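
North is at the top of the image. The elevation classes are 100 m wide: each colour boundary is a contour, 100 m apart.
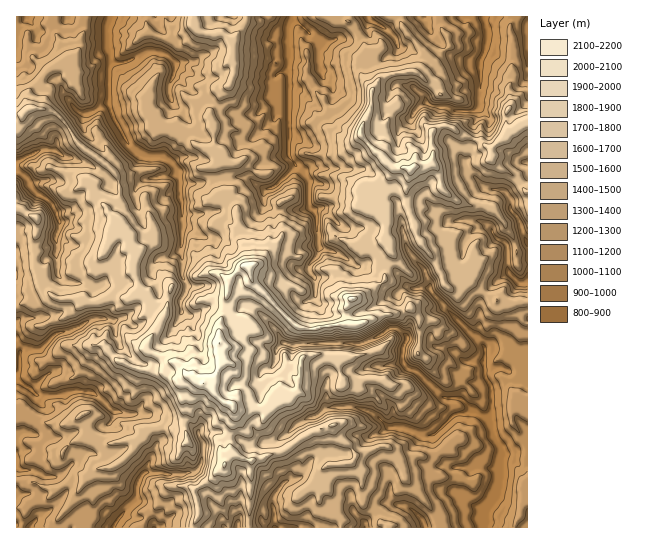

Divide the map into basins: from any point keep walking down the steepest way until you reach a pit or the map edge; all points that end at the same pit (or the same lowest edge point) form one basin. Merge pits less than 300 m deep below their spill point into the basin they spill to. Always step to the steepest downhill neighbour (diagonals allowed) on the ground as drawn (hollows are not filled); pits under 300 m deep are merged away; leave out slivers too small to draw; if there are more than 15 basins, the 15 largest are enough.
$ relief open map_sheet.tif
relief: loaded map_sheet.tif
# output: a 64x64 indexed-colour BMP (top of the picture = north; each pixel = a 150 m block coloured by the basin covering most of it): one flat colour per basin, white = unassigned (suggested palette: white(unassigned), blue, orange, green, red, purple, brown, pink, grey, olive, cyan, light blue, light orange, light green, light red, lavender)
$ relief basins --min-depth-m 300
<image width="64" height="64" href="data:image/bmp;base64,Qk12CAAAAAAAAHYAAAAoAAAAQAAAAEAAAAABAAQAAAAAAAAIAAATCwAAEwsAABAAAAAAAAAA////ALR3HwAOf/8ALKAsACgn1gC9Z5QAS1aMAMJ34wB/f38AIr28AM++FwDox64AeLv/AIrfmACWmP8A1bDFADMzMzMzMzMzMzMzqqqqqIiIiIiIgRERERERERERERERMzMzMzMzMzMzMzM6qqqoiIiIiIiBEREREREREREREREzMzMzMzMzMzMzMzqqqqiIiIiIiBERERERERERERERETMzMzMzMzMzMzMzOqqqqIiIiIiIERERERERERERERERMzMzMzMzMzMzMzOqqqqoiIiIiIEREREREREREREREREzMzMzMzMzMzMzMzqqqqiIiIiIERERERERERERERERETMzMzMzMzMzMzMzMzqqqIiIiIgRERERERERERERERERMzMzMzMzMzMzMzMzM6qoiIiIiBEREREREREREREREREzMzMzMzMzMzMzMzMzqqGIiIiIiIgRERERERERERERETMzMzMzMzMzMzMzMzMxEREYiIiIiBERERERERERERERMzMzMzMzMzMzMzMzMzEREREYiIiIEREREREREREREREzMzMzMzMzMzMzMzMzMRERERGIiBERERERERERERERETMzMzMzMzMzMzMzMzMxEREREREYERERERERERERERERMzMzMzMzMzMzMzMzMzEREREREREREREREREREREREREzMzMzMzMzMzMzMzMzMRERERERERERERERERERERERETMzMzMzMzMzMzMzMzMRERERERERERERERERERERERERMzMzMzMzMzMzMzMzMREREREREREREREREREREREREREzMzMzMzMzMzMzMzMRERERERERERERERERERERERERETMzMzMzMzMzMzMzMiERERERERERERERERERERERERERMzMzMzMzMzMzMzIiIREREREREREREREREREREREREREzMzMzMzMzMzMzIiIiERERERERERERERERERERERERETMzMzMzMzMzMyIiIiIRERERERERERERERERERERERERMzMzMzMzMzMiIiIiIREREREREREREREREREREREREREzMzMzMzMzMzIiIiIhERERERERERERERERERERERERETMzMzMzMzMzMiIiIiERERERERERERERERERERERERERMzMzMzMzMzMzIiIiIREREREUREQREREREREREREREREzMzMzMzMzMzMiIiIiEREREUREREERERERERERERERETMzMzMzMzMzMiIiIiIREREUREREQRERERERERERERERMzMzM2ZmMzMyIiIiIhEREUREREREERERERERERERd3czM2ZmZmZmZiIiIiIiEREUREREREREEREREREREXd3dzM2ZmZmZmZiIiIiIiIREURERERERERBEREREXEXd3d3MzZmZmZmZmIiIiIiIiEUREREREREREQREREXd3d3d3czZmZmZmZmYiIiIiIiIhRERERERERERBERERd3d3d3dzNmZmZmZmZiIiIiIiIiJEREREREREREERERd3d3d3d3M2ZmZmZmZmIiIiIiIiIkRERERERERERBERF3d3d3d3czZmZmZmZmIiIiIiIiIkREREREREREREERF3d3d3d3dzNmZmZmZmYiIiIiIiIiREREREREREREERF3d3d3d3d3MzZmZmZmYiIiIiIiIiJEREREREREREQREXd3d3d3d3czNmZmZmYiIiIiIiIiIkRERERERERERBERd3d3d3d3dzZmZmZmZiIiIiIiIiIiRERERERERERBERd3d3d3d3d3ZmZmZmZmYiIiIiIiIiREREREREREQRERF3d3d3d3d3dmZmZmZmZiIiIiIiIiRERERERERERBEREXd3d3d3d3d2ZmZmZmZmIiIiIiIiREREREREREREERERd3d3d3d3dxZmZmZmZmYiIiIiIiJEREREREREREREQRF3d3d3d3d3FmZmZmZmYiIiIiIiIkREREREREREREREEXd3d3d3dxEWZmZmZmYiIiIiIiIiRERERERERERERERVVVd3d3dxERZmZmZmYiIiIiIiIiIkRERERERERERERVVVV3d3dxERFmZmZmIiIiIiIiIiIkRERERERERERERVVVVXd3d3EREWZmZmIiIiIiIiIiIiRERERERERERERVVVVVd3d3VVERZmZmYiIiIiIiIiIiJERERERERERERVVVVVV3dVVVVRFmZmYiIiIiIiIiIiIkRERERERERERFVVVVVVVVVVVVURZmYiIiIiIiIiIiIkRERERERERERERVVVVVVVVVVVVVIiIiIiIiIiIiIiIiJERERERERERERFVVVVVVVVVVVVUiIiIiIiIiIiIiIiIkRERERERERERERVVVVVVVVVVVVSIiIiIiIiIiIiIiIiJERERERERERERFVVVVVVVVVVVVIiIiIiIiIiIiIiIiIiRERERERERERJVVVVVVVVVVVVUiIiIiIiIiIiIiIiIiJERERERERERJmVVVVVVVVVVVVSIiIiIiIiIiIiIiIiIkREREREREREmZmZmVVVVVVVVVIiIiIiIiIiIiIiIiIiRERERERERESZmZmZVVVVVVVVUiIiIiIiIiIiIiIiIiJEREREREREREmZmZlVVVVVVVVSIiIiIiIiIiIiIiIiIkREREREREREmZmZlVVVVVVVVVIiIiIiIiIiIiIiIiIiJERERERERESZmZlVVVVVVVVVUiIiIiIiIiIiIiIiIiIkRERERERESZmZlVVVVVVVVVVSIiIiIiIiIiIiIiIiIiJERERERESZmZmVVVVVVVVVVV"/>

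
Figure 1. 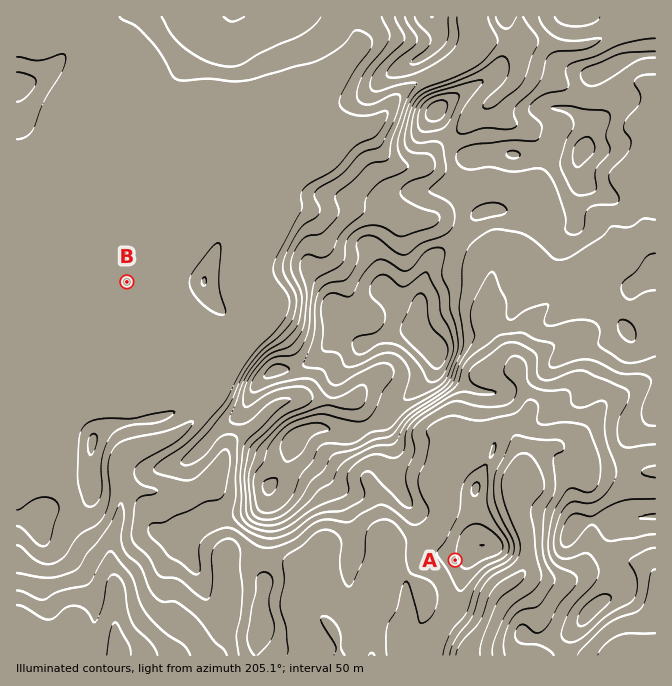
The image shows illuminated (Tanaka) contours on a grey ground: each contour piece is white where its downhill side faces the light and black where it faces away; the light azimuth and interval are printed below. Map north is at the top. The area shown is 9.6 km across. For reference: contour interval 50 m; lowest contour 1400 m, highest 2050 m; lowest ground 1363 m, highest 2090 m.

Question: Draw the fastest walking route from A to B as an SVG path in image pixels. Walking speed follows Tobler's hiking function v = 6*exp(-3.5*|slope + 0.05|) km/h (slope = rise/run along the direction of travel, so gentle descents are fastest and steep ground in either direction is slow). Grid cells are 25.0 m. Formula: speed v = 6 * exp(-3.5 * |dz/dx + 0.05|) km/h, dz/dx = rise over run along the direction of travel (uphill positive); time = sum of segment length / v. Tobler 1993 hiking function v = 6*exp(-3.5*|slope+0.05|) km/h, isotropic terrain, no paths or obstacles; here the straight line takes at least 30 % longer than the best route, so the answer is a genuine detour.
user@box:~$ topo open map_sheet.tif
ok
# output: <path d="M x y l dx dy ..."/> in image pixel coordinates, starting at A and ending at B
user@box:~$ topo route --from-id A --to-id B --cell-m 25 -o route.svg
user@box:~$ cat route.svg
<path d="M455 560l-3-2-4-3-40-20-13-13-7-4-70 0-36 19-18 0-17-9-7-6-3-7 0-73-2-4-1-1-17-9-2-3 0-22-8-16-52-52-1-3-4-4-23-46"/>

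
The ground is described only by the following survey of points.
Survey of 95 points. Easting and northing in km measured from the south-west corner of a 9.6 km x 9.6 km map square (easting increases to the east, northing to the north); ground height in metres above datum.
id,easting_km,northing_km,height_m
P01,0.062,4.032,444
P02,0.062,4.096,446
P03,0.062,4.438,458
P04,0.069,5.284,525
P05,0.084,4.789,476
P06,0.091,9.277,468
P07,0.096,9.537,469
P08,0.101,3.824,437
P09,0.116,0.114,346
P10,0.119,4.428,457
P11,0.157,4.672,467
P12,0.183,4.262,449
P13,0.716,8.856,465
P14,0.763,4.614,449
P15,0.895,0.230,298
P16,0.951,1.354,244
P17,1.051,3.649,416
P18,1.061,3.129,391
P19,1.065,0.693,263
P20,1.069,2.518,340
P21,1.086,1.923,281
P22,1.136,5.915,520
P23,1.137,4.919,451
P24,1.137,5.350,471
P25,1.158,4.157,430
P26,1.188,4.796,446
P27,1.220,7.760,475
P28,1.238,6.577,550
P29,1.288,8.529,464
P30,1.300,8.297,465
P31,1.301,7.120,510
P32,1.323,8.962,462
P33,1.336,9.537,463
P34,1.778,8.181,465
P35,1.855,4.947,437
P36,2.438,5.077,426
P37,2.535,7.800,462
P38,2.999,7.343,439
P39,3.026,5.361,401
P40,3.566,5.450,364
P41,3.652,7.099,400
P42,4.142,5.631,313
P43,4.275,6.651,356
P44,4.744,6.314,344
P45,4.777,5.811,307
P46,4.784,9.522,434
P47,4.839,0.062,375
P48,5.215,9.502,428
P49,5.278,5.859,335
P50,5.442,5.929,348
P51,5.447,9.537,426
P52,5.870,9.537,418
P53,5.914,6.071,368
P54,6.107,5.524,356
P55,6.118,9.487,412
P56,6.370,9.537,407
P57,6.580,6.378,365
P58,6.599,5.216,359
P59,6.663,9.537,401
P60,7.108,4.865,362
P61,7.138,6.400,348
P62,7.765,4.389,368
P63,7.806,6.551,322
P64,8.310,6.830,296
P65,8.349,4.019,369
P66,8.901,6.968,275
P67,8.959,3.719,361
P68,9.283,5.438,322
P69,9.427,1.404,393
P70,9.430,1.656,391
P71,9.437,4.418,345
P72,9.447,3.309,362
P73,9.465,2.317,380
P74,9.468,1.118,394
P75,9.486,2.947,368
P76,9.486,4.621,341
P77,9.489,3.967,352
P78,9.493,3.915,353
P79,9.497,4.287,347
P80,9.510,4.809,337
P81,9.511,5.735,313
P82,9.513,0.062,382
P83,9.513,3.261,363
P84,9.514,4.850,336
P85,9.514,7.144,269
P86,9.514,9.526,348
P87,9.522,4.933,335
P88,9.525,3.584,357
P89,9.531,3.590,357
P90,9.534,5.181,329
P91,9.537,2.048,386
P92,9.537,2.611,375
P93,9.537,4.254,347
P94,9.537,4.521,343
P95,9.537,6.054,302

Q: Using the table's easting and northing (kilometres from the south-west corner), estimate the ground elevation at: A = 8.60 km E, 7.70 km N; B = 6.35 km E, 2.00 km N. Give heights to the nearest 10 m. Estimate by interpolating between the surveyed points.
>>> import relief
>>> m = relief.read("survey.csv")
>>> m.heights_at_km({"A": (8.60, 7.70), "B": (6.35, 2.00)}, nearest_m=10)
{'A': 280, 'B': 370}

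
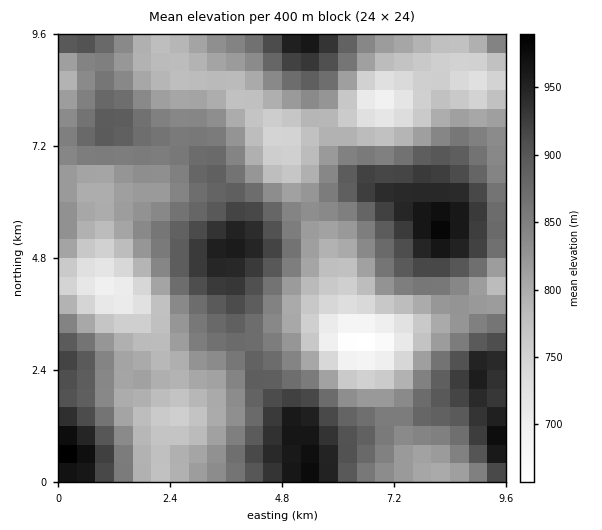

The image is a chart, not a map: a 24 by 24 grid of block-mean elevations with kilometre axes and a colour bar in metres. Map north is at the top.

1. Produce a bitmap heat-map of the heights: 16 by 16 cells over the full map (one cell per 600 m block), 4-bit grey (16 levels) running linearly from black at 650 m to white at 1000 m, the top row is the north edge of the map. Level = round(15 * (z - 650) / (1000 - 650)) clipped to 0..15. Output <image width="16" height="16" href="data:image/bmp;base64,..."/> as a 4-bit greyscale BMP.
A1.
<image width="16" height="16" href="data:image/bmp;base64,Qk32AAAAAAAAAHYAAAAoAAAAEAAAABAAAAABAAQAAAAAAIAAAAATCwAAEwsAABAAAAAAAAAAAAAAABEREQAiIiIAMzMzAERERABVVVUAZmZmAHd3dwCIiIgAmZmZAKqqqgC7u7sAzMzMAN3d3QDu7u4A////AOyFaKztqHeL7IVnnO25iK3JZVaL25mavbl2Z5uoVXrMuXZ4moQSSLyGVYmpYxI2iVM1m7lkRXh3Q0e8y4ZYq6d1ab3chnnO2nZ4q8uIi97adneaqHi8zMmIiJqFV5mrqJqpmXVWZWeIiph3ZndCNVZ5dmZoqnRFRKp2Z4rcl2VX"/>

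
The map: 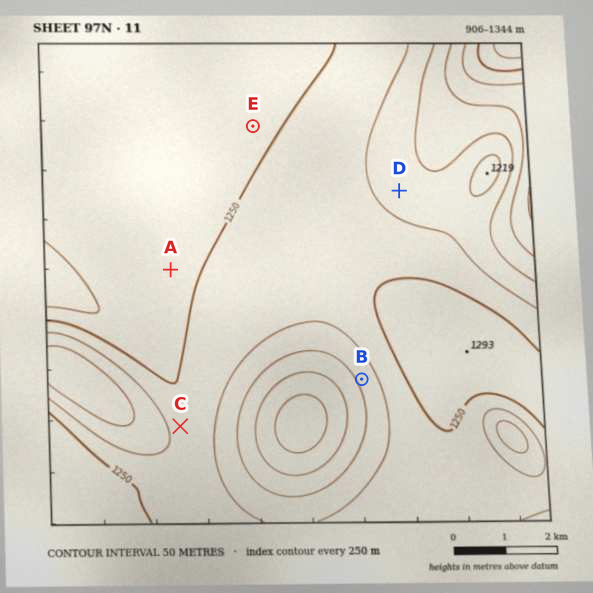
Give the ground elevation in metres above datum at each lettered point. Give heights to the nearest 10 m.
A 1250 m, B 1160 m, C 1220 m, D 1180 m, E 1260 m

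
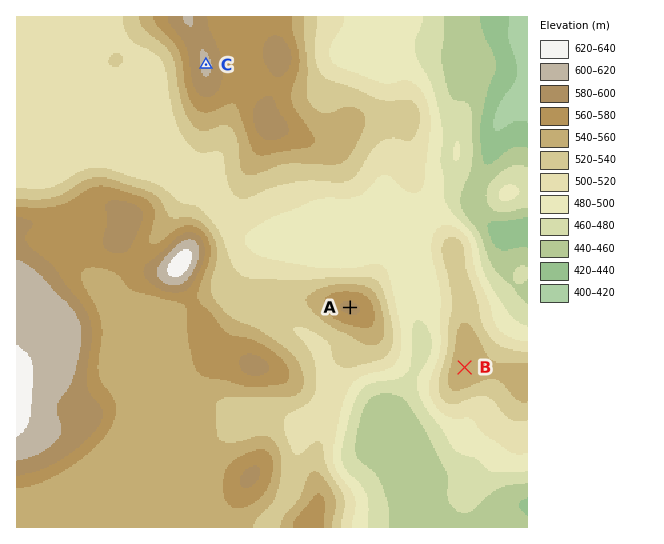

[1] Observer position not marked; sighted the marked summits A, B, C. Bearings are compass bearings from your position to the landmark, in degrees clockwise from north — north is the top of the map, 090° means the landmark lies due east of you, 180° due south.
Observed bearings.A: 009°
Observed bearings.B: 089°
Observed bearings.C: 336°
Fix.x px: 341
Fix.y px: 369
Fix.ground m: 520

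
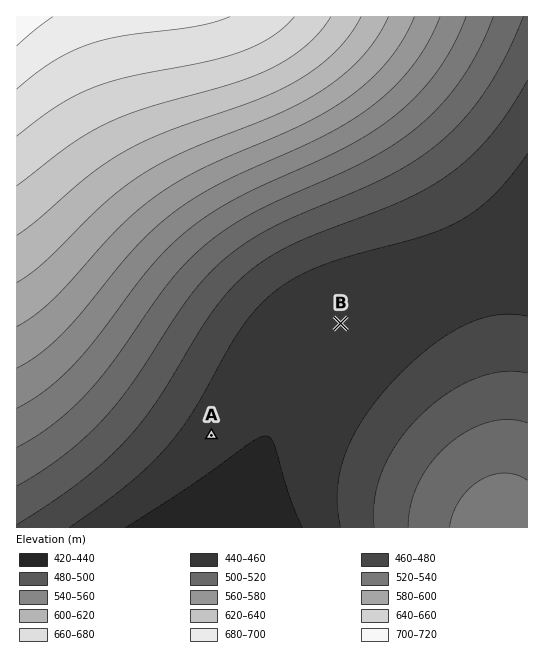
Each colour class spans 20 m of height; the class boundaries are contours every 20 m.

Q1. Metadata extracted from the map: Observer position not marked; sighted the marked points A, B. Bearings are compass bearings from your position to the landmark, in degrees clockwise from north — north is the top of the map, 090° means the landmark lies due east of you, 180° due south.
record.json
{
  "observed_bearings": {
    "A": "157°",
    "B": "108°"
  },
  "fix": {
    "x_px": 135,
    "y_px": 257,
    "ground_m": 555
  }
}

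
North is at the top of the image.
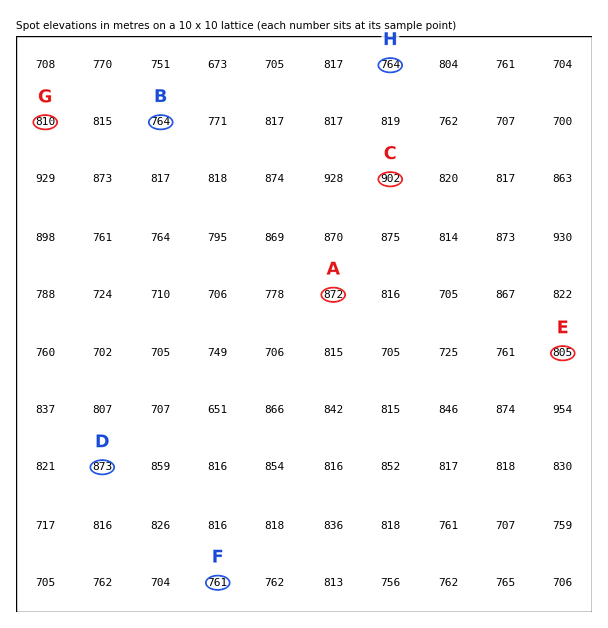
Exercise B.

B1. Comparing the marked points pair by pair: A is lower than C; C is higher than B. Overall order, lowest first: B A C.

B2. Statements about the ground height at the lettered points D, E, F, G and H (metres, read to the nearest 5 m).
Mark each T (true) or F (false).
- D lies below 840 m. F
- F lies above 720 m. T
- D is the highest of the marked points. T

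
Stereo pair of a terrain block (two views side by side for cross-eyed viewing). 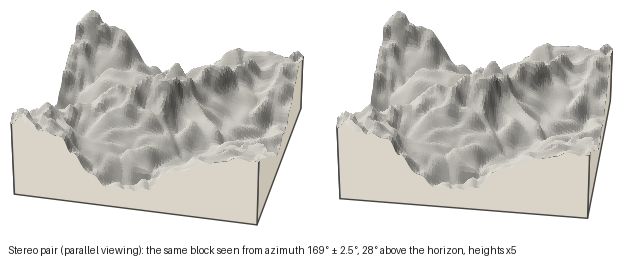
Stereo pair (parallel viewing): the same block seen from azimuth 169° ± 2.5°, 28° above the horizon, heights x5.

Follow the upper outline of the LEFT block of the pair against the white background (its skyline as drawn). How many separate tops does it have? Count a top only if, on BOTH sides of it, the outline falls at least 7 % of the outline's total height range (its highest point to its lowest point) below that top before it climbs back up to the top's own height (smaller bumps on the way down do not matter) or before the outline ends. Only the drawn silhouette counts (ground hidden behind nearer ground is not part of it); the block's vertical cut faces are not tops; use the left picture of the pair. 3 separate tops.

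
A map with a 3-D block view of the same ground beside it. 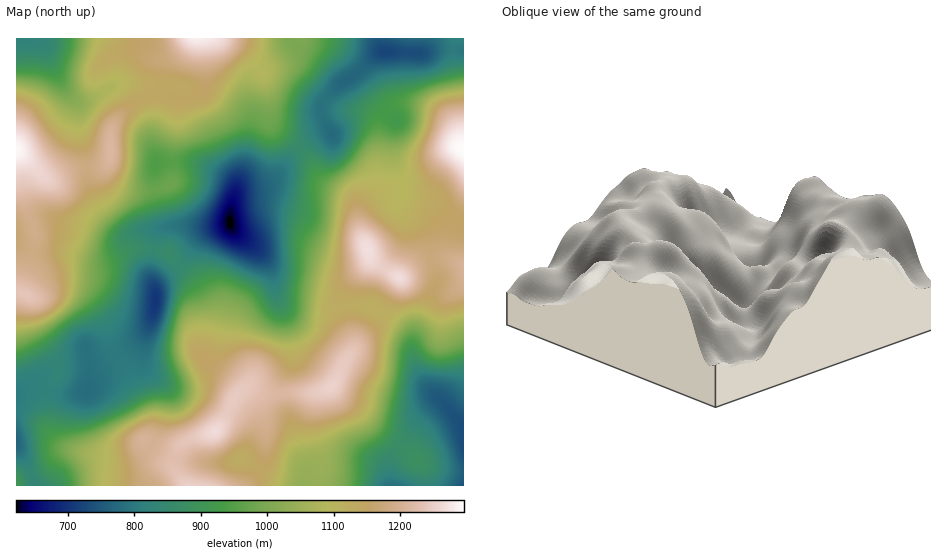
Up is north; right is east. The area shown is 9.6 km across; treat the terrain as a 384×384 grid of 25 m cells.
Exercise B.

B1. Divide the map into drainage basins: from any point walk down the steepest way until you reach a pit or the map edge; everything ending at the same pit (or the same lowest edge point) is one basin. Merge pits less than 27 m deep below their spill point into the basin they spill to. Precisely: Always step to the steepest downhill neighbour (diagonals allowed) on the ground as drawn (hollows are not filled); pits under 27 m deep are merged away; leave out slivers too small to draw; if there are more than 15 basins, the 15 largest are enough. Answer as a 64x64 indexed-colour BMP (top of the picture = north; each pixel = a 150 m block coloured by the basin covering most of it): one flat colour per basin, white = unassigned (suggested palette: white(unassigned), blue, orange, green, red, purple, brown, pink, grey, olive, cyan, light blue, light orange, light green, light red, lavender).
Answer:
<image width="64" height="64" href="data:image/bmp;base64,Qk12CAAAAAAAAHYAAAAoAAAAQAAAAEAAAAABAAQAAAAAAAAIAAATCwAAEwsAABAAAAAAAAAA////ALR3HwAOf/8ALKAsACgn1gC9Z5QAS1aMAMJ34wB/f38AIr28AM++FwDox64AeLv/AIrfmACWmP8A1bDFACIiIiIiIiIiIiIiIhERERETMzMzMzZmZmZmZmZmYzMzdyIiIiIiIiIiIiIhEREREREzMzMzNmZmZmZmZmZjMzN3dyIiIiIiIiIiIiERERERERMzMzM2ZmZmZmZmZjMzM3d3ciIiIiIiIiIiIREREREREzMzMzZmZmZmZmZjMzMzd3d3IiIiIiIiIiIhERERERERMzMzNmZmZmZmZjMzMzN3d3dyIiIiIiIiIiEREREREREzMzM2ZmZmZmZjMzMzM3d3dyIiIiIiIiIiIhERERERETMzMzZmZmZmZjMzMzMzd3dyIiIiIiIiIiIiIiIRERERMzMzNmZmZmZjMzMzMzN3d3IiIiIiIiIiIiIiIiEREREzMzNmZmZmYzMzMzMzM3d3IiIiIiIiIiIiIiIiIhEREzMzM2ZmZmYzMzMzMzMzd3ciIiIiIiIiIiIiIiIiERETMzMzZmZmYzMzMzMzMzN3dyIiIiIiIiIiIiIiIiIhETMzMzM2ZmYzMzMzMzMzM3d3IiIiIiIiIiIiIiIiIiERMzMzMzZmYzMzMzMzMzMzd3dyIiIiIiIiIiIiIiIiIhMxERERFmYzMzMzMzMzMzN3d3IiIiIiIiIiIiIiIiIiEREREREREzMzMzMzMzMzM3d3dyIiIiIiIiIiIiIiIiERERERERERMzMzMzMzMzMzd3d3IiIiIiIiIiIiIiIhEREREREREREzMzMzMzMzMzN3d3ciIiIiIiIiIiIiIhERERERERERERMzMzMzMzMzM3d3ciIiIiIiIiIiIiIhERERERERERERETMzMzMzMzMzd3dyIiIiIiIiIiIiIiERERERERERERERMzMzMzMzMzN3dyIiIiIiIiIiIiIiIREREREREREREREzMzMzMzMzM3dyIiIiIiIiIiIiIiIhERERERERERERETMzMzMzMzMzd3IiIiIiIiIiIiIiIiERERERERERERERMzMzMzMzMzN3ciIiIiIiIiIiIiIiIREREREREREREREzMzMzMzMzM3ciIiIiIiIiIiIiIiIhEREREREREREREzMzMzMzMzMzdyIiIiIiIiIiIiIiIiERERERERERERETMzMzMzMzMzN3IiIiIiIiIiIiIiIiIRERERERERERERMzMzMzMzMzM3IiIiIiIiIiIiIiIiIhEREREREREREREzMzMzMzMzMzEiIiIiIiIiIiIiIiIhERERERERERERERMzMzMzMzMzMRIiIiIiIiIiIiIiIhEREREREREREREREzMzMzMzMzMxEiIiIiIiIiIiIiIhERERERERERERERERMzMxEzMzMzERIiIiIiIiIiIiIhERERERERERERERERETMRERMzMzMRESIiIhESIiIiIhEREREREREREREREREREREREREzERERERERERERIiIhERERERERERERERERERERERERERERERERERERERERERERERERERERERERERERERERERERERERERERERERERERERERERERERERERERERERERERERERERERERERERERERERERERERERERERERERERERERERERERERERERERERERERERERERERERERERERERERERERERERERERERERERERERERERERERERERERERERERERERERERERERERERERERERERERERERERERERERERERERERERERERERERERERERERERERERERERERERERERERRBERERERERERERERERERERERERERERERERERERERERREQRERERERERERERERERERERERERERERERERERERERREREEREREREREREREREREREREREREREREREREREREUREREQREREREREREVUREREREREREREREREREREREREURERERBEREREREREVVVVVERERERERERERERERERERERREREREEREREREREVVVVVVVURERERERERERERERERERREREREQREREREREVVVVVVVVRERERERERERERERERERRERERERBEREREREVVVVVVVVVERERERERERERERERERREREREREERERERERVVVVVVVVURERERERERERERERERREREREREQRERERERRVVVVVVVVVERERERERERERERERRERERERERBERERERFFVVVVVVVVURERERERERERERERREREREREREERERERFEVVVVVVVVVVERERERERERERERREREREREREQRERERFERVVVVVVVVVVRERERERERERERFEREREREREREERERFERFVVVVVVVVVVUREREREREREREURERERERERERBEUREREVVVVVVVVVVVVERFVURERERERRERERERERERERERERERVVVVVVVVVVVVVVVVVURERERFERERERERERERERERERFVVVVVVVVVVVVVVVVVREREREUREREREREREREREREREVVVVVVVVVVVVVVVVVVEREREURERERERERERERERERERVVVVVVVVVVVVVVVVVURERERRERERERERERERERERERFVVVVVVVVVVVVVVVVVRERERREREREREREREREREREREVVVVVVVVVVVVVVVVVVERERRERERERERERERERERERERVVVVVVVVVVVVVVVVVURERRERERERERERERERERERERFVVVVVVVVVVVVVVVVVREURERERERERERERERERERERE"/>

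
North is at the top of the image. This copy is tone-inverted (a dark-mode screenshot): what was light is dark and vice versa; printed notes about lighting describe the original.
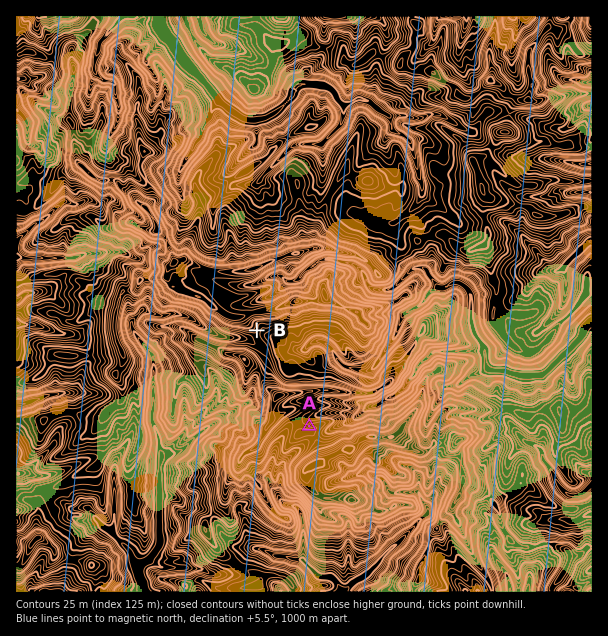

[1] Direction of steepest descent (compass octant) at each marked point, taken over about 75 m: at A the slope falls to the N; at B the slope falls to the SE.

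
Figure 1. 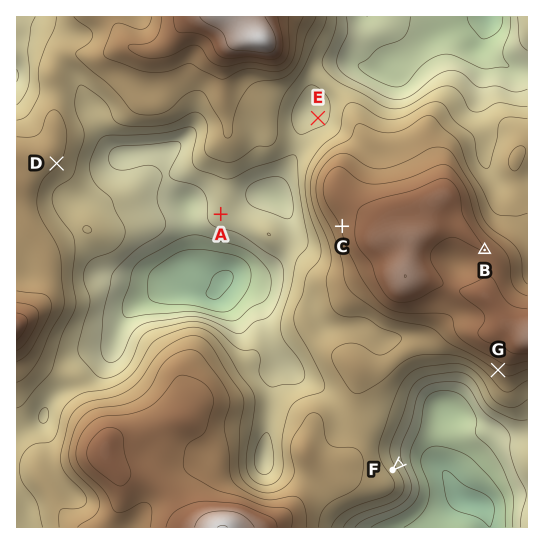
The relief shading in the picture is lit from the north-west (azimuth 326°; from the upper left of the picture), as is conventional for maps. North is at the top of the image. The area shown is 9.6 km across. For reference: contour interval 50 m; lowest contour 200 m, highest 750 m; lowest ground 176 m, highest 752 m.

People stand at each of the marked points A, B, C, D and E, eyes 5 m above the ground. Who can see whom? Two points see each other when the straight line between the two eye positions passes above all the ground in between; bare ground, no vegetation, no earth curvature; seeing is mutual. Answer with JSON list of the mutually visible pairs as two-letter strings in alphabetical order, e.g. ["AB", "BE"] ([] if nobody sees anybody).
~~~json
["AC", "AD", "CD"]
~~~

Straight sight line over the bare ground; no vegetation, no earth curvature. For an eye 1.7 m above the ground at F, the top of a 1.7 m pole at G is visible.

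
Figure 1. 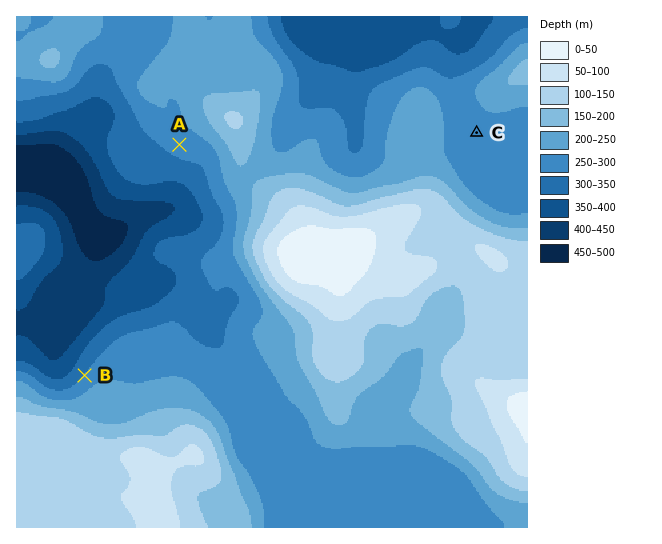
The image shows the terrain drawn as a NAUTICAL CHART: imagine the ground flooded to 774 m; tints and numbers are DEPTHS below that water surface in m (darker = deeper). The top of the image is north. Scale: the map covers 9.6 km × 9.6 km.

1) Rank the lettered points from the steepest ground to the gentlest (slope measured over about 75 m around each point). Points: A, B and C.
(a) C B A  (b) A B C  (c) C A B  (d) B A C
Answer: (d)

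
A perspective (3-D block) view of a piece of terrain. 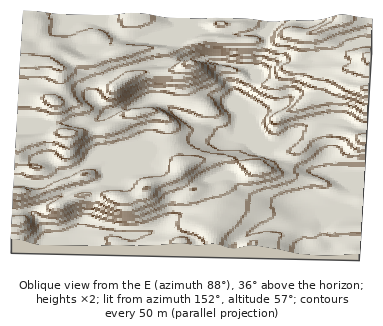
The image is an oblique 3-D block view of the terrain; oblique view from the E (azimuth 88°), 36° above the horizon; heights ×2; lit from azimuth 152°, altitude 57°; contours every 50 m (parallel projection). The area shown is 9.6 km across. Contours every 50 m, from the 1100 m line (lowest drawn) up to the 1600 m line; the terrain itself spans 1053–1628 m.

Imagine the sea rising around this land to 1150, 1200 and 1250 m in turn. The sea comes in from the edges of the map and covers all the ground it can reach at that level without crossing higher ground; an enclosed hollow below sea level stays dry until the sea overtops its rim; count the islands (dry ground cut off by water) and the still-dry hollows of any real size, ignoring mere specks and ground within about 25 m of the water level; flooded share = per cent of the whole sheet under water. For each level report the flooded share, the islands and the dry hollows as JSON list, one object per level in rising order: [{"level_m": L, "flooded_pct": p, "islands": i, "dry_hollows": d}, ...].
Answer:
[{"level_m": 1150, "flooded_pct": 11, "islands": 0, "dry_hollows": 0}, {"level_m": 1200, "flooded_pct": 18, "islands": 0, "dry_hollows": 0}, {"level_m": 1250, "flooded_pct": 29, "islands": 0, "dry_hollows": 0}]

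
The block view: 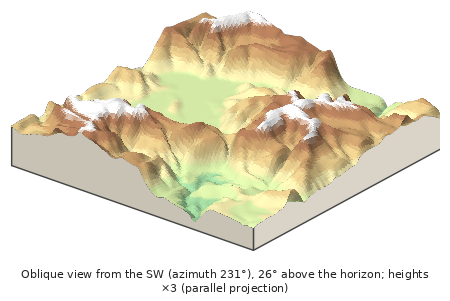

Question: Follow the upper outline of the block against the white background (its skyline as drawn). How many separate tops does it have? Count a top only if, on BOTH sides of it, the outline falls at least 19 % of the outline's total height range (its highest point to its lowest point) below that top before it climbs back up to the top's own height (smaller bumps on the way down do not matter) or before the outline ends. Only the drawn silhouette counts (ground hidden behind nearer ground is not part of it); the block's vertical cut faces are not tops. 1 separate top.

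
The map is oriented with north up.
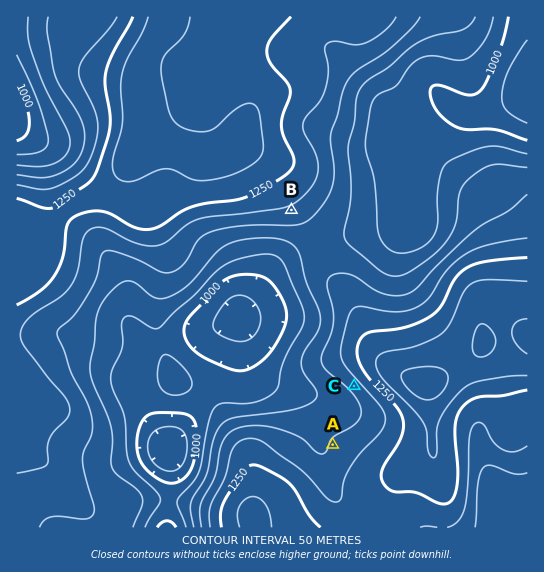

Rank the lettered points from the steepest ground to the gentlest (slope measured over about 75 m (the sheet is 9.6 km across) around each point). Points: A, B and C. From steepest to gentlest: C B A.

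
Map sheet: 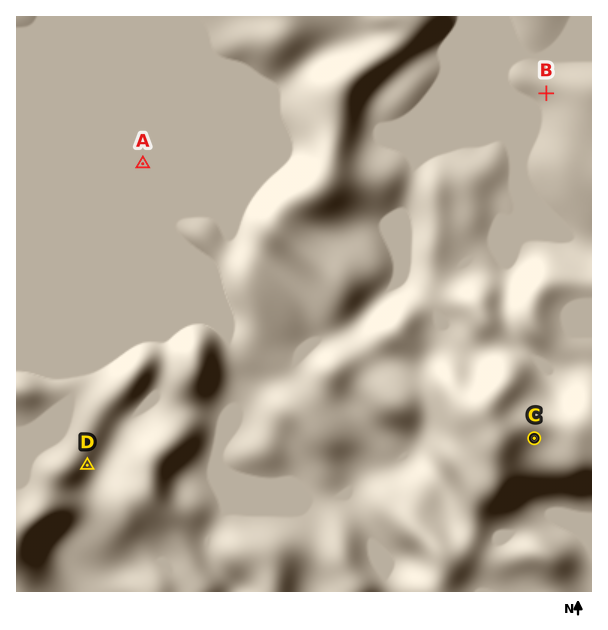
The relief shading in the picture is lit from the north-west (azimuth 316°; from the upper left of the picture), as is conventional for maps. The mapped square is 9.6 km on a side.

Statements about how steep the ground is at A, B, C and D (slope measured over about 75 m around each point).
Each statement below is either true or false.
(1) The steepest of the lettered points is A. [false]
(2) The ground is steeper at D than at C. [true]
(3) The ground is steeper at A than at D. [false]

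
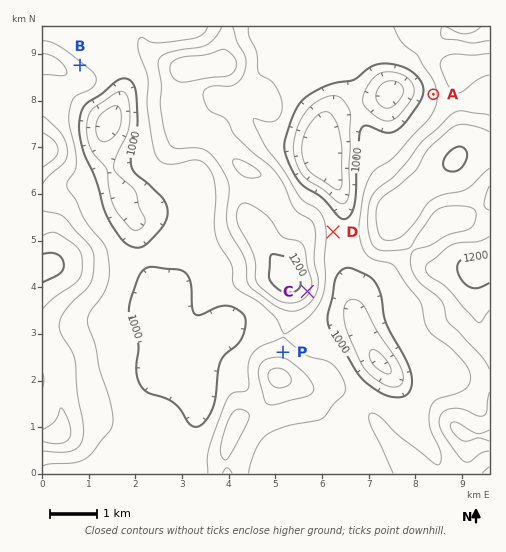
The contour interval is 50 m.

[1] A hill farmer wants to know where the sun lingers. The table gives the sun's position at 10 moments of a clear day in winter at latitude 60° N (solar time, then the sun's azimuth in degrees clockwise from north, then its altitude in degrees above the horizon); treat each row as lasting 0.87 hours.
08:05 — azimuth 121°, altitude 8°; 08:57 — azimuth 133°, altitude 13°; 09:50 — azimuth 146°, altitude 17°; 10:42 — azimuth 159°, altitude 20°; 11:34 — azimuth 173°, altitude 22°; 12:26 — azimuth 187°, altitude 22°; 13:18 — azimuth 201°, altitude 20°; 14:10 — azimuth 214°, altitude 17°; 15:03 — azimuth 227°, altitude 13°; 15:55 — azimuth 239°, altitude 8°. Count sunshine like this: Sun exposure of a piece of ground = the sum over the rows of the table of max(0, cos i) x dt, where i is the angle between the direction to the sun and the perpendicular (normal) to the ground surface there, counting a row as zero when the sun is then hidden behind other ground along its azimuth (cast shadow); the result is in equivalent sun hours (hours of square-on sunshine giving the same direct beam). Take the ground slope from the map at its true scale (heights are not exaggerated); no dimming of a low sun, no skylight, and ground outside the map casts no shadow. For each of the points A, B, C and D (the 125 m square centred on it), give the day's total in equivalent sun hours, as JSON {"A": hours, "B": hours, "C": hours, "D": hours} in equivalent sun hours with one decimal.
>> {"A": 2.3, "B": 1.6, "C": 3.2, "D": 2.2}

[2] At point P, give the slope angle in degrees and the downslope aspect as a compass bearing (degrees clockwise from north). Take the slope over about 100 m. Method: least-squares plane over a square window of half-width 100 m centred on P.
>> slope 9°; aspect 12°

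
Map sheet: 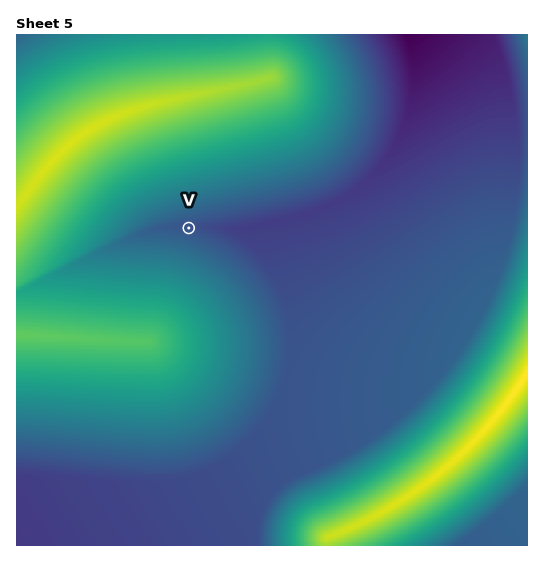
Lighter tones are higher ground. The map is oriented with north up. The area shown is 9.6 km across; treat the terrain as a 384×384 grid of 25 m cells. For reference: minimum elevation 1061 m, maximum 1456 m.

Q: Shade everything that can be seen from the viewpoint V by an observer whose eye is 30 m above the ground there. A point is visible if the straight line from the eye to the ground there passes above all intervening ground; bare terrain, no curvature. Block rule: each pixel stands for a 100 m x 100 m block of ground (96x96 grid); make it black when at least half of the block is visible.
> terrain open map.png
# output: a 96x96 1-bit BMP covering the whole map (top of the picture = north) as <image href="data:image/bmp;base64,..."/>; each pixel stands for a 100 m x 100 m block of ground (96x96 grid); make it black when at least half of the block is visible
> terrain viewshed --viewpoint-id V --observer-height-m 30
<image width="96" height="96" href="data:image/bmp;base64,Qk2+BAAAAAAAAD4AAAAoAAAAYAAAAGAAAAABAAEAAAAAAIAEAAATCwAAEwsAAAIAAAAAAAAA////AAAAAAAAAAAAAAAAAAAAAAAAAAAAAAAAwAAAAAAAAAAAAAAA+AAAAAAAAAAAAAAA/gAAAAAAAAAAAAAAf4AAAAAAAAAAAAAAP+AAAAAAAAAAAAAAH/gAAAAAAAAAAAAAD/4AAAAAAAAAAAAAB/8AAAAAAAAAAAAAB//AAAAAAAAAAAAAA//gAAAAAAAAAAAAAf/4AAAAAAAAAAAAAP/8AAAAAAAAAAAAAH/+AAAAAAAAAAAAAH//AAAAAAAAAAAAAD//wAAAAAAAAAAAAB//4AAAAAAAAAAAAB//8AAAAAAAAAAAAA//+AAAAAAAAAAAAAf//AAAAAAAAAAAAAf//gAAAAAAAAAAAAP//wAAAAAAAAAAAAP//4AAAAAAAAAAAAP//4AAAAAAAAAAAAf//8AAAAAAAAAAAA///+AAAAAAAAAAAB////AAAAAAAAAAAD////gAAAAAAAAAAH////gAAAAAAAAAAH////wAAAAAAAAAAP////4AAAAAAAAAAf////4AAAAAAAAAA/////8AAAAAAAAAB/////8AAAAAAAAAD/////8AAAAAAAAAD/////8AAAAAAAAAH/////8AAAAAAAAAP/////8AAAAAAAAAf/////8Af//AAAAA///////////gAAAA///////////4AAAB///////////8AAAD///////////+AAAH////////////AAAH////////////wAAP////////////4AAf////////////+AA//////////////gA//////////////wB//////////////8D///////////////H///////////////////////////////////////////////////////////////////////////////////////////////////////////////////////////////////////////////////////////////////////////////////////////////////////9///////////////8/////////g/////8f////////gP////sf////////AB////MP////////AAf///MH///////+AAH///MD///////+AAB///MB///////8AAAf//MA///////8AAAD//MAf//////4AAAA//MAP//////4AAAAP/MAH//////4AAAAD/MAD//////wAAAAAfsAB//////wAAAAAHsAAf/////gAAAAAA8AAH/////gAAAAAAMAAA/////gAAAAAAMAAAP////AAAAAAAEAAAA////AAAAAAAEAAAAD///AAAAAAAAAAAAAH/+AAAAAAAAAAAAAAP+AAAAAAAAAAAAAAA+AAAAAAAAAAAAAAAAAAAAAAAAAAAAAAAAAAAAAAAAAAAAAAAAAAAAAAAAAAAAAAAAAAAAAAAAAAAAAAAAAAAAAAAAAAAAAAAAAAAAAAAAAAAAAAAAAAAAAAAAAAAAAAAAAAAAAAAAAAAAAAAAAAAAAAAA="/>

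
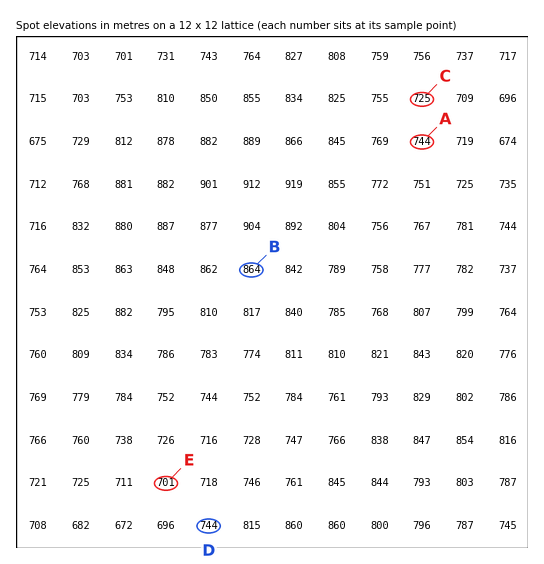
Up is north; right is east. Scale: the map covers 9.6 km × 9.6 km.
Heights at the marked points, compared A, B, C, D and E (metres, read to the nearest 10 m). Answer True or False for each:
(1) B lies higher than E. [True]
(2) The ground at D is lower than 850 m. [True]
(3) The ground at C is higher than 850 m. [False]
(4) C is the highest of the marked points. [False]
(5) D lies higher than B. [False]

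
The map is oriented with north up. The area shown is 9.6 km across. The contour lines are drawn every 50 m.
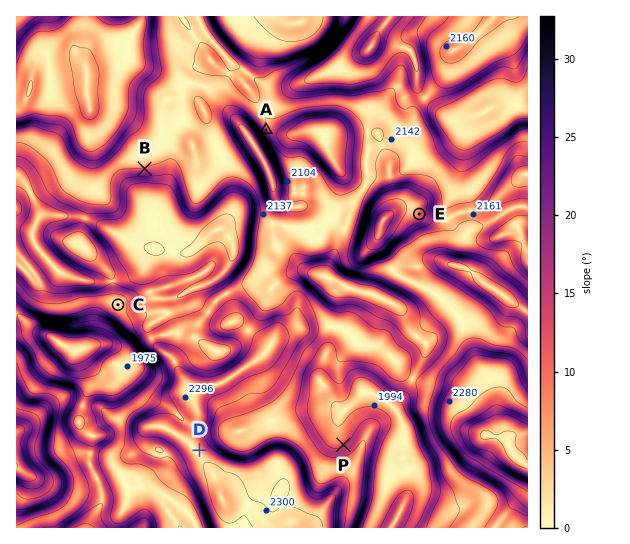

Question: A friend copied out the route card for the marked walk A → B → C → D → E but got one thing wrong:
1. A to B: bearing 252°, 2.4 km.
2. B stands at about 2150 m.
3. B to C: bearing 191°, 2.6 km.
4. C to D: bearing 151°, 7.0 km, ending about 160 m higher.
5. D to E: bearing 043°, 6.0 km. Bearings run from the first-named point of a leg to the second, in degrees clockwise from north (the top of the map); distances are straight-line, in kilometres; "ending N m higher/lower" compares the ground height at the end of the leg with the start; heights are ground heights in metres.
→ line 4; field distance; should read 3.1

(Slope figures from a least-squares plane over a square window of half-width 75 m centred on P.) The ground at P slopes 13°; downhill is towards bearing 328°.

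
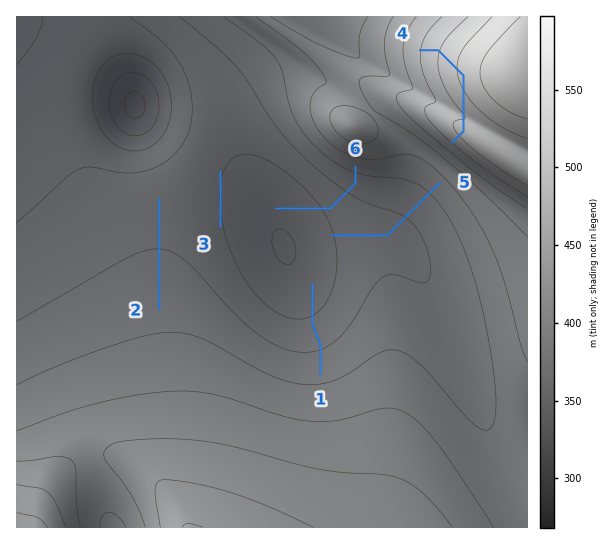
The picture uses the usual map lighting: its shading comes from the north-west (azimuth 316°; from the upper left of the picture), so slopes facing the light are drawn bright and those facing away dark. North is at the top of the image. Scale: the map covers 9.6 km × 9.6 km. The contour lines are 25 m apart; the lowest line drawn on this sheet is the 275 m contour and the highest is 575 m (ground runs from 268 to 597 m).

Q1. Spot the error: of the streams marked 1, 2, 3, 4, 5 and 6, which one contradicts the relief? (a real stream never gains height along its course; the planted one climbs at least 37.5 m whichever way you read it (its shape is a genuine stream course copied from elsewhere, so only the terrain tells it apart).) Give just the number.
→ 4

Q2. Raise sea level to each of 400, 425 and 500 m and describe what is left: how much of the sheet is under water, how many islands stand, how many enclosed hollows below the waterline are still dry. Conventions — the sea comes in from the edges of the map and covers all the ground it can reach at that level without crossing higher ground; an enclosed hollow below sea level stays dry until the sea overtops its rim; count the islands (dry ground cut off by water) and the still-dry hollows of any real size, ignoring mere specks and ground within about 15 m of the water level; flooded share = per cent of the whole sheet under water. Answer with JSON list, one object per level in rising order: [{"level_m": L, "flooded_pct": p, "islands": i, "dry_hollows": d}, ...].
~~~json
[{"level_m": 400, "flooded_pct": 49, "islands": 0, "dry_hollows": 0}, {"level_m": 425, "flooded_pct": 66, "islands": 0, "dry_hollows": 0}, {"level_m": 500, "flooded_pct": 94, "islands": 0, "dry_hollows": 0}]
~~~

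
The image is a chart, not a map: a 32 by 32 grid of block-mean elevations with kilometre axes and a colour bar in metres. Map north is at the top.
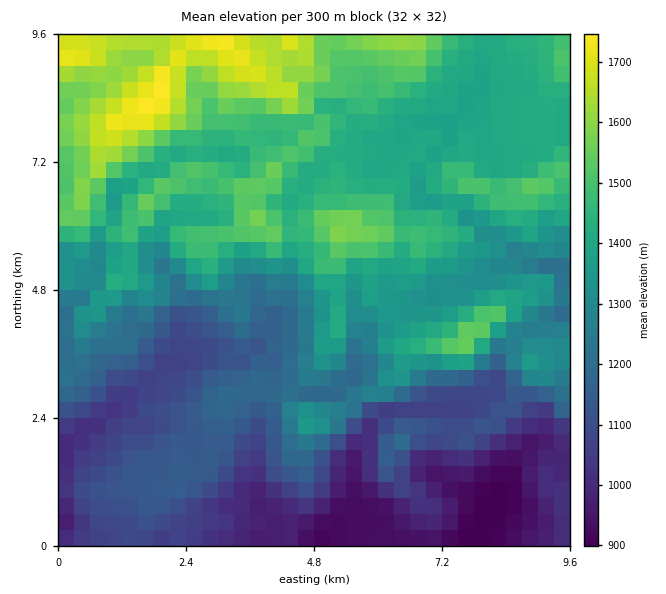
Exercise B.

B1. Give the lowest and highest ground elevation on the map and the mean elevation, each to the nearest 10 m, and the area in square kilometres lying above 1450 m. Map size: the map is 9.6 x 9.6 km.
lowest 900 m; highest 1760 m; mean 1300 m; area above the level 24.1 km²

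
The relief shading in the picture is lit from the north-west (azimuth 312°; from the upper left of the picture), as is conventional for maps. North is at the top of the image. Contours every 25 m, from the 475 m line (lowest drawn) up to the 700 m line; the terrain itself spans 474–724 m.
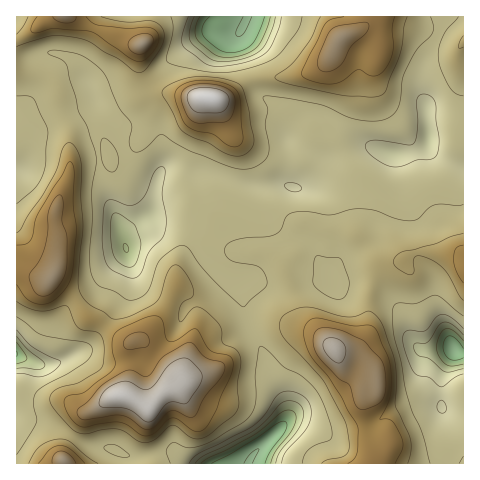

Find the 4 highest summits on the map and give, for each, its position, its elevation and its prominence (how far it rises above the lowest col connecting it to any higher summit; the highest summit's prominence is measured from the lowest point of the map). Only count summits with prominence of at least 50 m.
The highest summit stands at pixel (210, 98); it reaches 724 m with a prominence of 250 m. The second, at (122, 396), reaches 720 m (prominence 115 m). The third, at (335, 349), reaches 709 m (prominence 108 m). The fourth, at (143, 43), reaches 696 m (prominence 79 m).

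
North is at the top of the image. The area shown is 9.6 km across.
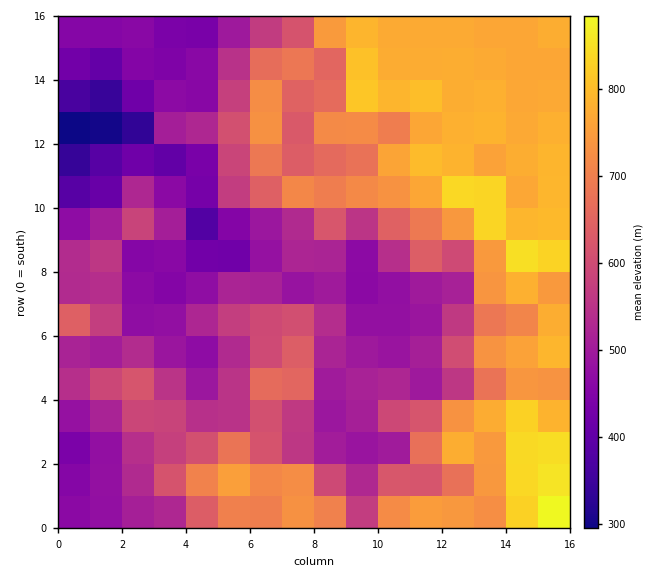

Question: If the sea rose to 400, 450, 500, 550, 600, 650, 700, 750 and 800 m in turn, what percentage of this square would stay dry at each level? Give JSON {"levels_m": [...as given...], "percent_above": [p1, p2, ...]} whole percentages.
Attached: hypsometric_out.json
{"levels_m": [400, 450, 500, 550, 600, 650, 700, 750, 800], "percent_above": [96, 88, 73, 59, 49, 41, 33, 25, 8]}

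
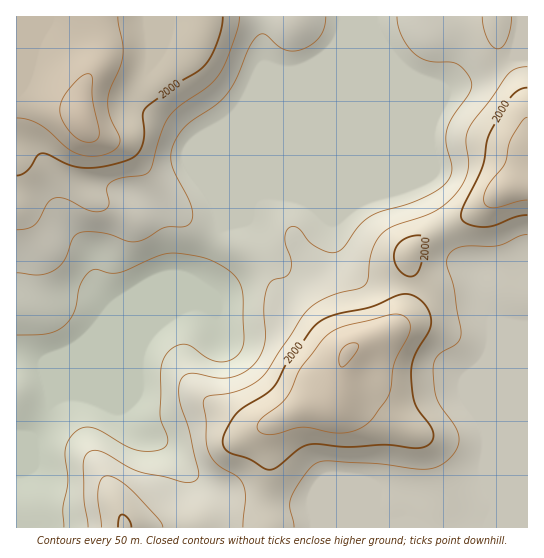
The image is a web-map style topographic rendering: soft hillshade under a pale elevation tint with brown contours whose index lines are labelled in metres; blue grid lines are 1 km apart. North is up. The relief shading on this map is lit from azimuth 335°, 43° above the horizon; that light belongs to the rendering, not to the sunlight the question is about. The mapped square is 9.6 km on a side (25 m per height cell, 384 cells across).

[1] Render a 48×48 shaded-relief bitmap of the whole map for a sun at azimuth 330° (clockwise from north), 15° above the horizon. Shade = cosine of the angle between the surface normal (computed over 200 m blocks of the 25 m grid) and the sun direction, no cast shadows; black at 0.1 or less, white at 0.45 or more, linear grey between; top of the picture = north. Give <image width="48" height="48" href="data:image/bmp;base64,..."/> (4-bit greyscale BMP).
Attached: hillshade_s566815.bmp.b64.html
<image width="48" height="48" href="data:image/bmp;base64,Qk32BAAAAAAAAHYAAAAoAAAAMAAAADAAAAABAAQAAAAAAIAEAAATCwAAEwsAABAAAAAAAAAAAAAAABEREQAiIiIAMzMzAERERABVVVUAZmZmAHd3dwCIiIgAmZmZAKqqqgC7u7sAzMzMAN3d3QDu7u4A////AHd3iJmZh3eJmHeIh3Zmd3d3d3d2Zmd3d3d4iZmZh3iJmYiIh2Zmd3d3d3d3Zmd3d4iImaqZiIiZqZiIdlVWd3d3d3d2Zmd3d4iJmqqpmIiJmYiIdURGd3d3d3ZmZmd3d4iJmqqqqZmZmHZmZUM0ZmZmZmZmZmd3d3eImaqqqqqph2RFVUMjRVRFVUREVWd3d3d4mruqqrqpmGQ0REMiIiIiMzIjRVZ3d3eImruqmZmZmYdURDIhEAARIiIjRFZ3d3d4qrqpiIiImqqHVDIhEAESI0REVWZ3d2Z4mqmYiId4iauqh1QyIiI0RWZmZnd3d1VoiZmIiYiIiJu8updUVERFVmd3d3d3d1VniIh3eJmYiJvN3cqHdlRVVWZ3d3d3d1Znd3d3eJmZmrzd7dyph2VVVVVmZ3d3d2Znd3d3d4mqu83e7ty5mGVVVERVZnd3d3d3d3d3d4mru83e7t26mGVVVDRVVmd3d3Znd3d3d4qqqrvN3e7bqXVEQyJEVWZ3d1VVZ3d3d4qqmJqrzN7tupZUQxEjRVZ3d0RDRXd3d4mph3iaqs3u3MqGVCETRVZ3d0RDNFd3d3iZh3iJmave7u3KhkMjRWZ3d0REREZ3d3eIh3iZmJrN7u7uyoZUVmZ3ZlVVVVVnd3d3d3iZmIm83d3u7KhlVmZmZmZVVVVWZ3d3d3eJmYmru7vM3Kh2VmZ2ZmZURVVUVnd3d2Z4mIiaqqqqqYdmZmd3d2VENFVUNFZmZmZniIiImqmZh2VmZmd3d1VDM0VUMjRFVVVWd3eIiaqZh2RFZmZmd1VUM0VVMiIzNFVmd3d4iZqqqXVERFVVZlVVQzRVQiIzNFZ3iHd3iJqru6hTMzM0VUVVQzM0QzM0RWd4iId3eJq7zduGQyISI0RVRDI0VURVVWd3eIiHd4m8ze3KhkIQAURFVERFZlVWZmd3eIiHd3irzN3duoUgAFRFVVVWZmVmZ3d3d3h3d3eJqrzd7clTEVRFVWZVZVVmd3d3d3d3d3d3eIm87uyXVEREVEMzNEVnd3d3d3d3d3d3d3eKze7Kh0REQxAAEjRnd3d3d3d3d3d3d3d4m83KmFVUMQAAASNWd3d3d3d3d3d3d3d3iau6h1VUMhABIhI1d3d3d3d3d3d3d3d4iZqqiFREVDM0VCEjV3d3d3d3d3d3d3d4mqq7mERFZlRWdjISNWd3d3d3d3d3d3d4q7vLqVVnd2VWdkIRI0Z3d3d3d3d3d3d4q8zMumd4mHRFZlIQEjRnd3d3d3d3d3d3m8zdy3iJmXQjVmQhABNGd3d3d3d3d3d3eavN3XiJmXQiRnZCEAE1d3d3d3d3d3d2d4ms3XeJmYYyNXdkMQEkZ3d3d3d3d3ZmZneJvHeImZhTNXd2UxEjVmVWd3d3d2ZVVmdniXd4iZh1RWd3ZCETVlREV3d3d2ZVVndmd3d4iIh2VWd3dTESRmUzRnd3d3ZmZndmZ3d3d3d2Vmd4dkIiRnZDNWd3d3d2Znd2Znd3d3dmVnd4d1MjRndURWd3d3d3d3h2Zg=="/>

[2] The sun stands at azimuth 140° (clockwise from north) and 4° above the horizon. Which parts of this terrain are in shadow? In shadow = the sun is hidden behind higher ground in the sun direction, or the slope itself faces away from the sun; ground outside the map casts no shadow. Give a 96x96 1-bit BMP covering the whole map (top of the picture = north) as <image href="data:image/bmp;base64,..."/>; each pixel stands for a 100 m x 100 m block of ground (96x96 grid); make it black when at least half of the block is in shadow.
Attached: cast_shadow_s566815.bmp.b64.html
<image width="96" height="96" href="data:image/bmp;base64,Qk2+BAAAAAAAAD4AAAAoAAAAYAAAAGAAAAABAAEAAAAAAIAEAAATCwAAEwsAAAIAAAAAAAAA////AAAAAAAAH+AAAAAAAAAAAAAAH+AAAAAAAAAAAAAAH8AAAAAAAAAAAAAAP8AAAAAAAAAAAAAAP8AAAAAAAAAAAAAAf8AAAAAAAAAAAAAA/8AAAAAAAAAAAAAB/8AAAAAAAAAAAAAB/8AAAAAAAAAAAAAD/8AAAAAAAAAAAAAD/4HgAAAAAAAAAAAH/4P4AAAAAAAAAAAH/4f8AAAAAAAAAAAP/4f+AAAAAAAAAAAP/w//8AAAAAAAAAAf/w/x/AAAAAAAAAAf/wcB/wAAAAAAAAAf/gAB/4AAAAAAAAA//AAB/+AAAAAAAAA/+AAD//gAAAAAAAAf8AAD//4AAAAAAAAf4AAD//+AAAAAAAAfgAAH///gAAAAAAAPAAA////4AAAAAAAAAAB////8AAAAAAAAAAB////8AAAAAAAAAAB////8AAAAAAAAAAB////8AAAAAAAAAAD////+AAAAAAAAAAD/////AAAAAAAAAAH/////wAAAAAAAAAH/////4AAAAAAAAAH/////8AAAAAAAAAH/////+AAAAAAAAAP//////AAAAAAAAAP//////wAAAAAAAAP//////8AAAAAAAAP///////gAAAAAAAP///////4AAAAAAAH///////8AAAAAAAH///////+AAAAAAAH///////+AAAAAAAH///////+AAAAAAAD///////+AAAAAAAD///////8AAAAAAAB///////4AAAAAAAB///////wAAAAAAAA///////gAAAAAAAAP/////+AAAAAAAAAD/////8AAAAAAAAAA//////wAAAAAAAAAH/////8AAAAAAAAAAf////+AAAAAAAAAAP/////AAAAAAAAAAP/////gAAAAAAAAAP/////4AAAAAAAAAP/////8AAAAAAAAAH//////AAAAAAAAAD8Dj///4AAAAAAAAAAAD///+AAAAAAAAAAAD////AAAAAAAAAAAD////wAAAAAAAAAAD////4AAAAAAAAAAD////8AAAAAAAAAAD////+AAAAAAAAAAD/////AAAAAAAAAAD/////AAAAAAAAAAB/////AAAAAAAAAAAAH///AAAAAAAAAAAAD///AAAAAAAAAAAAD///AAAAAAAAAAAAD///AAAAAAAAAAAAD///gAAAAAAAAAAAD///gAAAAAAAAAAAD///wAAAAAAAAAAAD///wAAAAAAAAAAAD///wAAAAAAAAAAAD///4AAAAAAAAAAAD///4AAAAAAAAAAAD///8AAAAAAAAAAAD///8AAAAAAAAAAAD///8AAAAAAAAAAAD///8AAAAAAAAAAAD///8AAAAAAAAAAAB///8AAAAAAAAAAAA///8AAAAAAAAAAAAH//4AAAAAAAAAAAAD//wAAAAAAAAAAAAA/+AAAAAAAAAAAAAAf4AAAAAAAAAAAAAAPgAAAAAAAAAAAAAACAAAAAAAAAAAAAAAAAAAAAAAAAAAAAAAAAAAAAAAAAAAAAAAAAAAAAAAAAAAAAAAAAA="/>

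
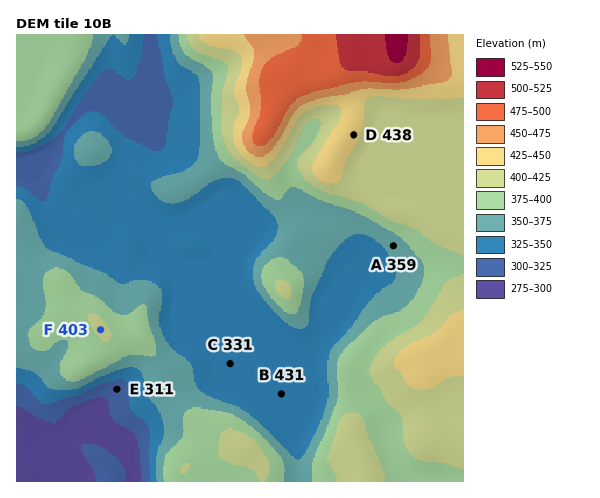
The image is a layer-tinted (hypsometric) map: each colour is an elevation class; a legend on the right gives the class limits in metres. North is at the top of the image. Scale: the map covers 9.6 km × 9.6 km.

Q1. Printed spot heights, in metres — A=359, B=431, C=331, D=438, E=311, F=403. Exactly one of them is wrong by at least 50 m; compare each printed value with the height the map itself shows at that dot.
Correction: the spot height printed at B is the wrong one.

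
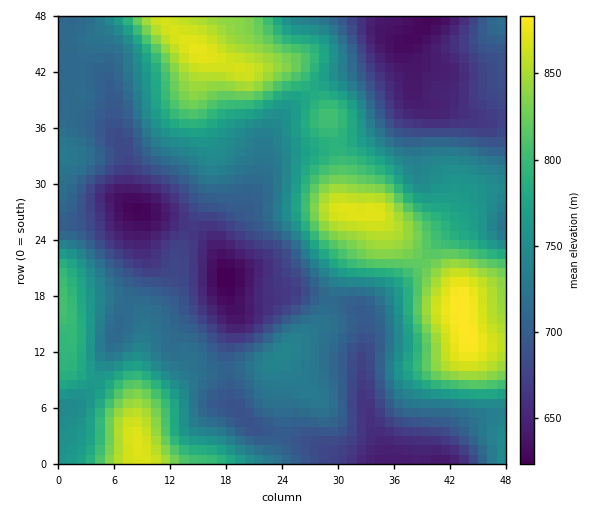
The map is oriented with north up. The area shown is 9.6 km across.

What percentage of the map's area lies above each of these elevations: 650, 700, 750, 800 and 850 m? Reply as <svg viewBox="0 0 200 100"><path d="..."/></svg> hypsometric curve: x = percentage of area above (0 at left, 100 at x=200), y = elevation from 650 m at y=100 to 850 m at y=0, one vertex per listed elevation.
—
<svg viewBox="0 0 200 100"><path d="M185 100l-44-25-63-25-37-25-25-25"/></svg>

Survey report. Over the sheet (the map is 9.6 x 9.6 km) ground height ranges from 620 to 885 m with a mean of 740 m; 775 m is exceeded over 26.8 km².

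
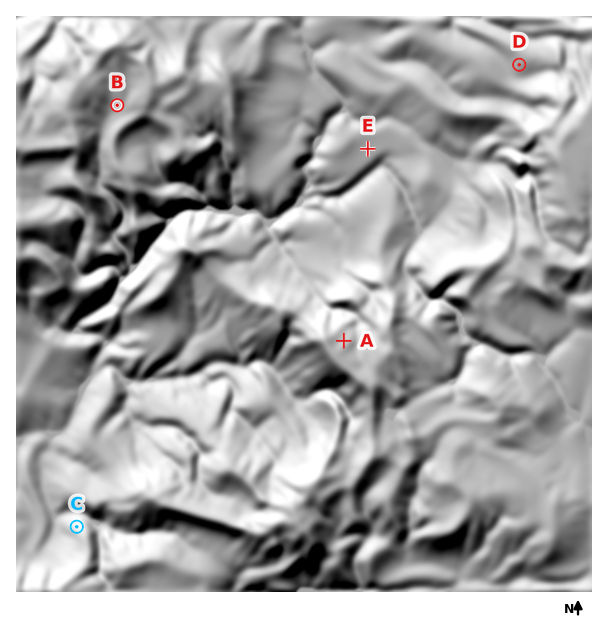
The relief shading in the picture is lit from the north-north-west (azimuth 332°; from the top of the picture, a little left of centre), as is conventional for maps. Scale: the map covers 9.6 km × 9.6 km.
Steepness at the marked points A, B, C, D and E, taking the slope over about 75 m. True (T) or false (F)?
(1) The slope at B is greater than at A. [F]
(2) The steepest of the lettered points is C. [T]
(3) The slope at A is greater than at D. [T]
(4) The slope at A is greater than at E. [T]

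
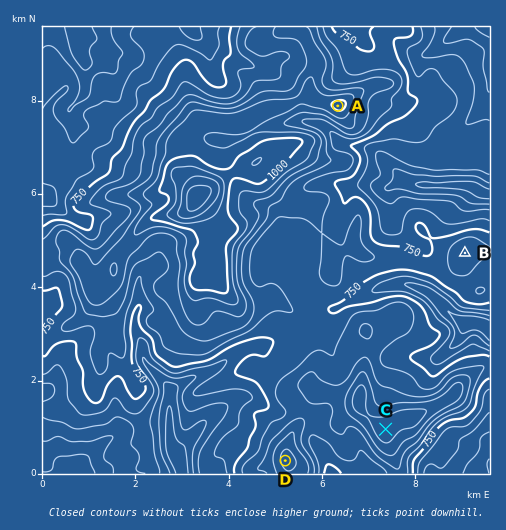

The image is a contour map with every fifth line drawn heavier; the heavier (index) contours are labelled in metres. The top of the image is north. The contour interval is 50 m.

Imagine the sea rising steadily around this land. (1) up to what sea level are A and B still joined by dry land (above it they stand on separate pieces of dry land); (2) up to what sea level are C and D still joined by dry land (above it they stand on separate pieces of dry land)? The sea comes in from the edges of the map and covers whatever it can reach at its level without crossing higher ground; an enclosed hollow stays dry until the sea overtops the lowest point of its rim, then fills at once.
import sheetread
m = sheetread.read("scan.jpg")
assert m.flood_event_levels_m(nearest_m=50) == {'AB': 750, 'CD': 850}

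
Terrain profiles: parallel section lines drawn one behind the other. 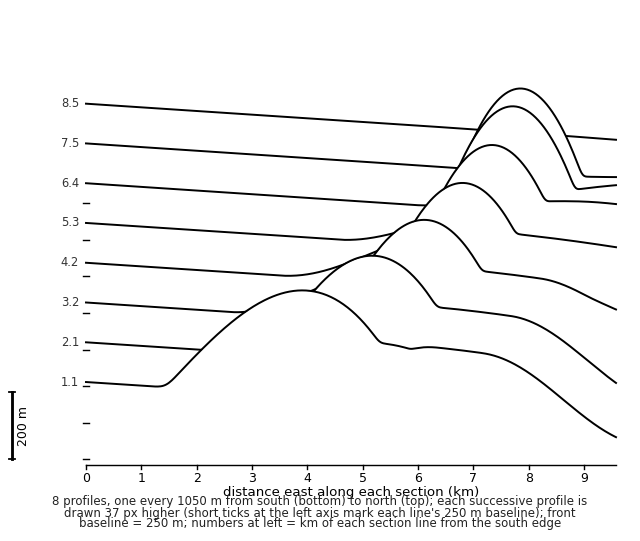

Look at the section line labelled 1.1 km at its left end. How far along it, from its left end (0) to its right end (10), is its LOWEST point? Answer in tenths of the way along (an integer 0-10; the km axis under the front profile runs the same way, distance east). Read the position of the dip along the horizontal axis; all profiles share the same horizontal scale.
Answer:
10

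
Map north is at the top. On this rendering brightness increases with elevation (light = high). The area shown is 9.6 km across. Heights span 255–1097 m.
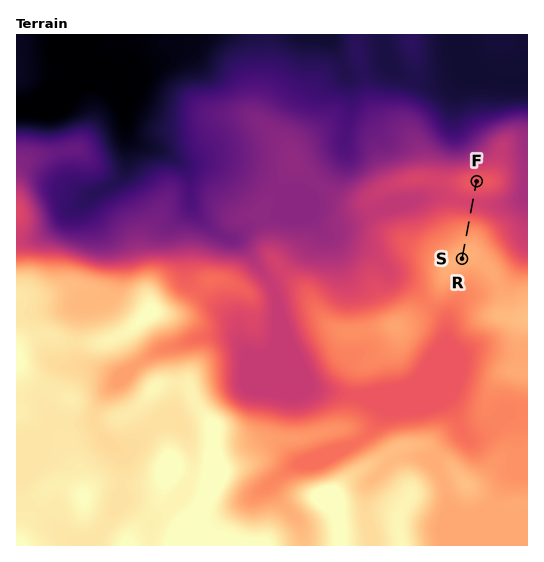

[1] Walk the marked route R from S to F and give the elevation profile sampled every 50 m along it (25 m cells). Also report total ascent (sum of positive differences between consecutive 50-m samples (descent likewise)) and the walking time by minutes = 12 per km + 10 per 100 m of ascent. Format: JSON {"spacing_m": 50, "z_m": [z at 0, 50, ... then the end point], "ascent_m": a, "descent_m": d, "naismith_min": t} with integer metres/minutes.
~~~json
{"spacing_m": 50, "z_m": [932, 932, 931, 927, 922, 916, 909, 902, 895, 888, 880, 871, 860, 846, 830, 811, 792, 773, 756, 742, 733, 728, 728, 733, 741, 752, 764, 775, 783, 788, 788], "ascent_m": 60, "descent_m": 204, "naismith_min": 24}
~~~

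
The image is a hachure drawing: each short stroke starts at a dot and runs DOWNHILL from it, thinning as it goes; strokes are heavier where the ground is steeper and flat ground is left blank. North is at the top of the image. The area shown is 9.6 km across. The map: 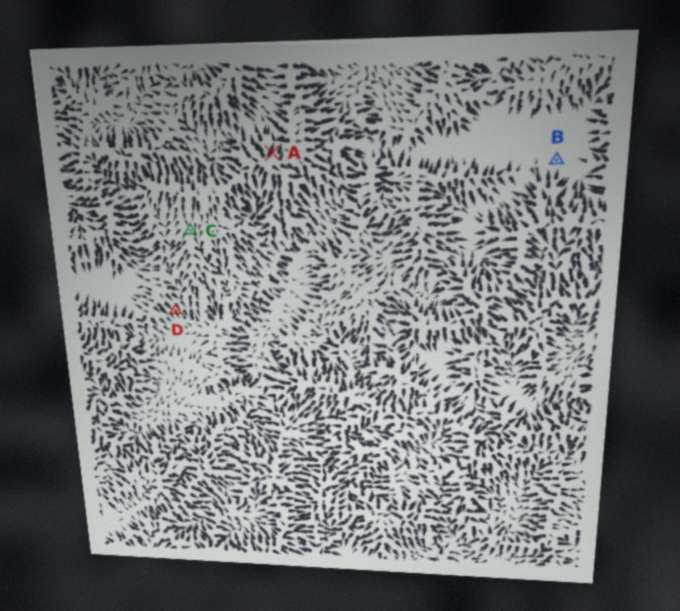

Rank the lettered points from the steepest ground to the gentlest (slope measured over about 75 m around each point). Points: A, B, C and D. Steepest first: A D C B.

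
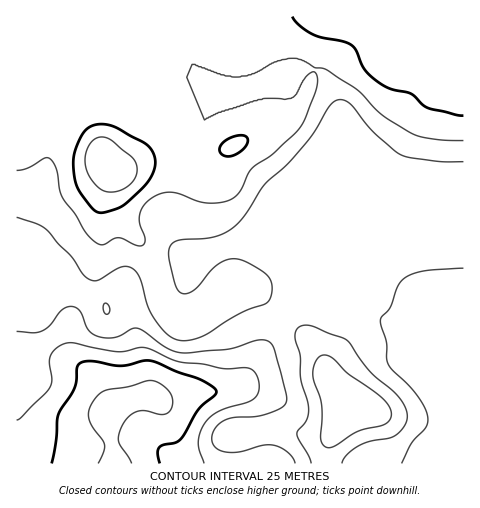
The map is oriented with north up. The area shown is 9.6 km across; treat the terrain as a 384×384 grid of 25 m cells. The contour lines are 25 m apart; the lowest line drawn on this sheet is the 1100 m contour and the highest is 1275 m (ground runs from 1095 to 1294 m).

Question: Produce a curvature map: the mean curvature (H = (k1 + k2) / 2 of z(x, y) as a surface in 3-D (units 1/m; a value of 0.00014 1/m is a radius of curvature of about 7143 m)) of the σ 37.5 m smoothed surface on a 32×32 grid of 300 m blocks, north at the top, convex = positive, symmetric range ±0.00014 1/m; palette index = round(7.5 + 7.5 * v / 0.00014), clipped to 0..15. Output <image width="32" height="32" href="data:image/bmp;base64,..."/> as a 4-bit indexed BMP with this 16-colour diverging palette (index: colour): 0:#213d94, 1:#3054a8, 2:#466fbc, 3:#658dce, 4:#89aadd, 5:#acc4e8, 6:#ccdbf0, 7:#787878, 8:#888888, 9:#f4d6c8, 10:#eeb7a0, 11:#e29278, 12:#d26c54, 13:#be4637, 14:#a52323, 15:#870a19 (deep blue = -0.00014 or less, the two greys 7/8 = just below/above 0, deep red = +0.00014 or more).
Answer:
<image width="32" height="32" href="data:image/bmp;base64,Qk12AgAAAAAAAHYAAAAoAAAAIAAAACAAAAABAAQAAAAAAAACAAATCwAAEwsAABAAAAAAAAAAlD0hAKhUMAC8b0YAzo1lAN2qiQDoxKwA8NvMAHh4eACIiIgAyNb0AKC37gB4kuIAVGzSADdGvgAjI6UAGQqHAJiHeXVp2FdkRCA6ogBJZWaqlnh3nMdt/qZYvftSaDV3mpZldplTbP/+7XnszOt4hoZlRXZ2Mle9l4YW+Y7+hnaoiFN3d2NUEjNCKNee+lSJu7yENEUzMyAVdW633HQnd5uYU1ZABER2NYWP2bQSZ3doURJacEuGmmR1X9ljRXd4aHRpq3Tf6YmDSKuXdoZ3d5u3fvpH/uyHd1nZSKZ2d3iZpCv5Odibl2iodVh1dnd4d5Y55zvGebl3lleYVpZ3d3aJmXM7tVfNy4V4lEiFZ3eXd4hhLLRFvtqXm4SLhlVVh2ZqxVyDdFmERWd53KqYh3Z3aqfNUjQ0NXd3dlV4irmHZnt2unmql1Z3d3d3d3Wch2Vsh3NXd3hzd3d3d3eHWGZ3a5hAJGiagXd4d4d3eHdFd5rNlFervaUXeHd3d3d3dDWs3/h4d4qGYXd3d3ZDNOlUr93YiZiJZ6cXd3c2VneYVI/5mXaK38mpUXdyeamXVlNe52h0RpzarLJXJoiYiXmHZ2VEV3RVi83pAkqpmIqqhlVUV3d3ZUZ2vCBql4qaiHZmZ3eHd4d2ZpxTeZd6mImHd3dnd3dmZ3d5aaqpeYeId3eKd3dmeYZnZUiauoh3d3d4iYZVh3qnZUVWaLuGZ3eId3h1ipdoh2RZhliodmd3d3d4Zrt2eJqXz7qahoh3"/>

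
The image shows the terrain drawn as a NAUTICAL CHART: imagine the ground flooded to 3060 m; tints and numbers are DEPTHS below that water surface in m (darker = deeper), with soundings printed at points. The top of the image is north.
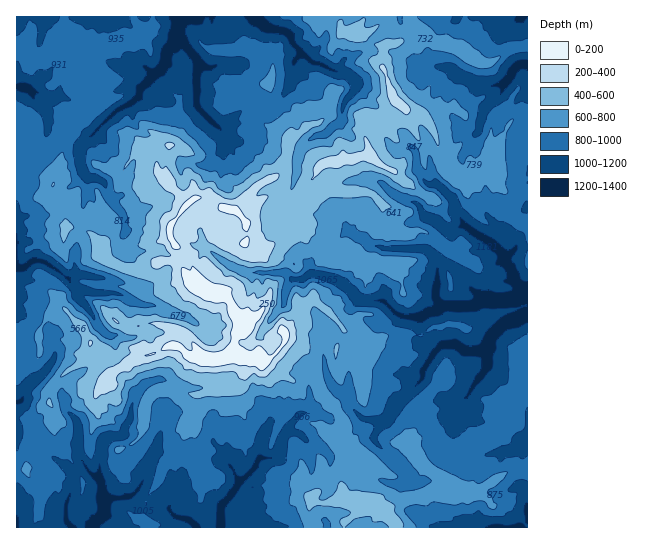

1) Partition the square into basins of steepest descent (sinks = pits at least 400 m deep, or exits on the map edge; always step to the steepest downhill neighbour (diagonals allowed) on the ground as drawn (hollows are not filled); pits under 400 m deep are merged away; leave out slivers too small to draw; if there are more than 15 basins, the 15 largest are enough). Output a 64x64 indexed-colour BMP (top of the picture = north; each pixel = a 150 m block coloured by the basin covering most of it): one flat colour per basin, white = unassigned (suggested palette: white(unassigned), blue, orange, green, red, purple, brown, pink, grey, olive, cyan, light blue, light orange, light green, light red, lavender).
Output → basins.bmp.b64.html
<image width="64" height="64" href="data:image/bmp;base64,Qk12CAAAAAAAAHYAAAAoAAAAQAAAAEAAAAABAAQAAAAAAAAIAAATCwAAEwsAABAAAAAAAAAA////ALR3HwAOf/8ALKAsACgn1gC9Z5QAS1aMAMJ34wB/f38AIr28AM++FwDox64AeLv/AIrfmACWmP8A1bDFADMzMzMzMzMzMzMzMzMzMzMzMzERERERERERERERERERMzMzMzMzMzMzMzMzMzMzMzMzMREREREREREREREREREzMzMzMzMzMzMzMzMzMzMzMzMxERERERERERERERERETMzMzMzMzMzMzMzMzMzMzMzMzMzERERERERERERERERMzMzMzMzMzMzMzMzMzMzMzMzMzMxEREREREREREREREzMzMzMzMzMzMzMzMzMzMzMzMzMzERERERERERERERETMzMzMzMzMzMzMzMzMzMzMzMzMzMRERERERERERERERMzMzMzMzMzMzMzMzMzMzMzMzMzMxEREREREREREREREzMzMzMzMzMzMzMzMzMzMzMzMzMzERERERERERERERETMzMzMzMzMzMzMzMzMzMzMzMzMzMRERERERERERERERMzMzMzMzMzMzMzMzMzMzMzMzMzMREREREREREREREREzMzMzMzMzMzMzMzMzMzMzMzMzMxERERERERERERERETMzMzMzMzMzMzMzMzMzMzMzMzMzMRERERERERERERERMzMzMzMzMzMzMzMzMzMzMzMzMzMxEREREREREREREREzMzMzMzMzMzMzMzMzMzMzMzMzMxERERERERERERERETMzMzMzMzMzMzMzMzMzMzMzMzMzERERERERERERERERMzMzMzMzMzMzMzMzMzMzMzMzMzEREREREREREREREREzMzMzMzMzMzMzMzMzMzMzMzMzERERERERERERERERETMzMzMzMzMzMzMzMzMzMzMzMzMRERERERERERERERERMzMzMzMzMzMzMzMzMzMzMzMzMREREREREREREREREREiMzMzMzMiMzMzMzMzMzMzMzMxERERERERERERERERESIjMzMzMyIiMzMzIiIjEREzMzERERERERERERERERERIiMzMzMiIiIiIyIiIiERERMzEREREREREREREREREREiIzMzMiIiIiIiIiIiIRERETERERERERERERERERERESIjMzMyIiIiIiIiIiIiERERERERERERERERERERERERIiMzMyIiIiIiIiIiIiIREREREREREREREREREREREREiIjMyIiIiIiIiIiIiIhERERERERERERERERERERERESIiIiIiIiIiIiIiIiIhERERERERERERERERERERERERIiIiIiIiIiIiIiIiIhEREREREREREREREREREREREREiIiIiIiIiIiIiIiIRERERERERERERERERERERERERESIiIiIiIiIiIiIiIRERERERERERERERERERERERERERIiIiIiIiIiIiIiIREREREREREREREREREREREREREREiIiIiIiIiIiIiIhERERERERERERERERERERERERERESIiIiIiIiIiIiIiERERERERERERERERERERERERERERIiIiIiIiIiIiIiERERESIREREREREREREREREREREREiIiIiIiIiIiIiERERERIiERERERERERERERERERERESIiIiIiIiIiIiEREREREiIhERERERERERERERERERERIiIiIiIiIiIiIRERERESIiEREREREREREREREREREREiIiIiIiIiIiIiERERERIiIhERERERERERERERERERESIiIiIiIiIiIiIhERERIiIiERERERERERERERERERERIiIiIiIiIiIiIiEREiIiIiIhEREREREREREREREREREiIiIiIiIiIiIiIiIiIiIiIiERERERERERERERERERESIiIiIiIiIiIiIiIiIiIiIiIiERERERERERERERERERIiIiIiIiIiIiIiIiIiIiIiIiIREREREREREREREREREiIiIiIiIiIiIiIiIiIiIiIiIiERERERERERERERERESIiIiIiIiIiIiIiIiIiIiIiIiIRERERERERERERERERIiIiIiIiIiIiIiIiIiIiIiIiIiIiIREREREREREREREiIiIiIiIiIiIiIiIiIiIiIiIiIiIiERERERERERERESIiIiIiIiIiIiIiIiIiIiIiIiIiIiIRERERERERERERIiIiIiIiIiIiIiIiIiIiIiIiIiIiIREREREREREREREiIiIiIiIiIiIiIiIiIiIiIiIiIiIhERERERERERERESIiIiIiIiIiIiIiIiIiIiIiIiIiIiERERERERERERERIiIiIiIiIiIiIiIiIiIiIiIiIiIiIiIhEREREREREREiIiIiIiIiIiIiIiIiIiIiIiIiIiIiIiERERERERERESIiIiIiIiIiIiIiIiIiIiIiIiIiIiIiIRERERERERERIiIiIiIiIiIiIiIiIiIiIiIiIiIiIiIhEREREREREREiIiIiIiIiIiIiIiIiIiIiIiIiIiIiIhERERERERERESIiIiIiIiIiIiIiIiIiIiIiIiIiIiIiERERERERERERIiIiIiIiIiIiIiIiIiIiIiIiIiIiIiIREREREREREREiIiIiIiIiIiIiIiIiIiIiIiIiIiIiIhERERERERERESIiIiIiIiIiIiIiIiIiIiIiIiIiIiIhERERERERERERIiIiIiIiIiIiIiIiIiIiIiIiIiIiIREREREREREREREiIiIiIiIiIiIiIiIiIiIiIiIiIiERERERERERERERESIiIiIiIiIiIiIiIiIiIiIiIiIRERERERERERERERER"/>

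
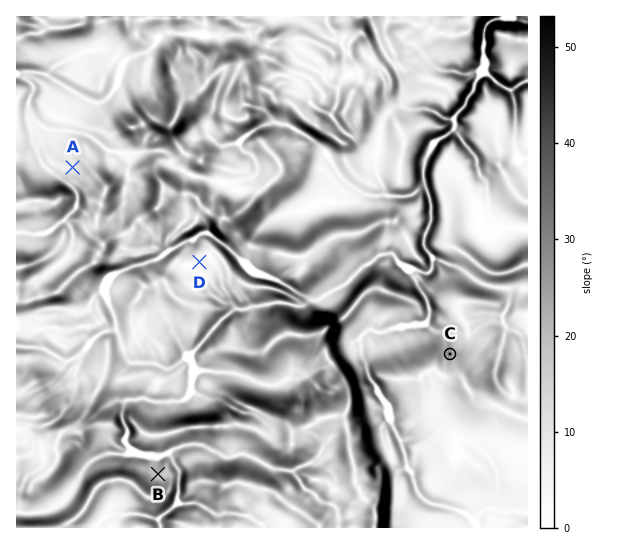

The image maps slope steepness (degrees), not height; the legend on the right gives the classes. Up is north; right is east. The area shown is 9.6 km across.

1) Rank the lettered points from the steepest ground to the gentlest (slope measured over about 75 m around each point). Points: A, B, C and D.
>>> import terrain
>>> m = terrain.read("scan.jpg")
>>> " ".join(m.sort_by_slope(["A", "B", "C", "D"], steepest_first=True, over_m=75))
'C B A D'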